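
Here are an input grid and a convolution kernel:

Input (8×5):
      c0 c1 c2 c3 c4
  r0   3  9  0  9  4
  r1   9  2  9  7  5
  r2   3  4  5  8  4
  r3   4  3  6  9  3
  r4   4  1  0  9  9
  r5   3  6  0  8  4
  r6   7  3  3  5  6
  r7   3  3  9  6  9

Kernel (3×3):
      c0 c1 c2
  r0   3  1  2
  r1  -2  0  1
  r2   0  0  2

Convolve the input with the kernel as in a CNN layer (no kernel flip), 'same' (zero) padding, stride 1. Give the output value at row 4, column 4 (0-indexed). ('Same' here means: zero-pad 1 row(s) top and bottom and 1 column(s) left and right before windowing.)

The receptive field on the zero-padded input at this output position is [9 3 0 / 9 9 0 / 8 4 0]. Elementwise product with the kernel and sum: 9·3 + 3·1 + 0·2 + 9·-2 + 0·1 + 0·2.

12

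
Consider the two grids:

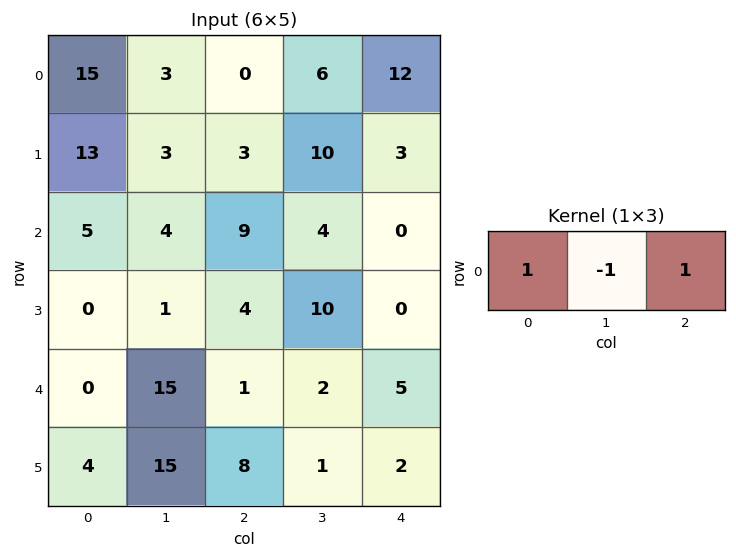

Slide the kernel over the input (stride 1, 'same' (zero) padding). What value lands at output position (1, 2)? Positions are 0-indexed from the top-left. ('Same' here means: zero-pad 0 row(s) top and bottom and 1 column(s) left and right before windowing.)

10

The receptive field on the zero-padded input at this output position is [3 3 10]. Elementwise product with the kernel and sum: 3·1 + 3·-1 + 10·1.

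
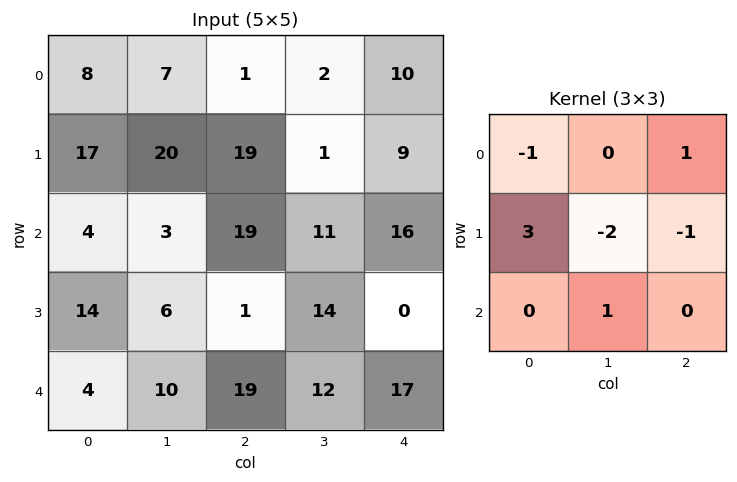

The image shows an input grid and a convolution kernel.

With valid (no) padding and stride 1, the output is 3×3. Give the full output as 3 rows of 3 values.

-12 35 66
-5 -58 23
54 29 -16

Output[0,0]: The receptive field on the input at this output position is [8 7 1 / 17 20 19 / 4 3 19]. Elementwise product with the kernel and sum: 8·-1 + 1·1 + 17·3 + 20·-2 + 19·-1 + 3·1.
Output[0,1]: The receptive field on the input at this output position is [7 1 2 / 20 19 1 / 3 19 11]. Elementwise product with the kernel and sum: 7·-1 + 2·1 + 20·3 + 19·-2 + 1·-1 + 19·1.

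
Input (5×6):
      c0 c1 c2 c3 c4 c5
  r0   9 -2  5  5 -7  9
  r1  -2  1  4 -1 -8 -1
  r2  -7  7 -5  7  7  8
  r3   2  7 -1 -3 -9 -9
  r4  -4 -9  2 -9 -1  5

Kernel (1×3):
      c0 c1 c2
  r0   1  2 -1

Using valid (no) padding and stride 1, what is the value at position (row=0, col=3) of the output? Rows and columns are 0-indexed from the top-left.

The receptive field on the input at this output position is [5 -7 9]. Elementwise product with the kernel and sum: 5·1 + -7·2 + 9·-1.

-18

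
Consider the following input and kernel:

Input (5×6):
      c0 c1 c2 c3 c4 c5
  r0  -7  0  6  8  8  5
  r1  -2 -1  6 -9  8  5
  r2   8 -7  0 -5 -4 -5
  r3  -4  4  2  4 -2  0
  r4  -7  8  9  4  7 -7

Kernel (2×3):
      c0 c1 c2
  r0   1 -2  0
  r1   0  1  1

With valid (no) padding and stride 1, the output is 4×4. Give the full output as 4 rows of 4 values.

-2 -15 -11 5
-7 -18 15 -34
28 -1 12 1
5 13 5 8

Output[0,0]: The receptive field on the input at this output position is [-7 0 6 / -2 -1 6]. Elementwise product with the kernel and sum: -7·1 + 0·-2 + -1·1 + 6·1.
Output[0,1]: The receptive field on the input at this output position is [0 6 8 / -1 6 -9]. Elementwise product with the kernel and sum: 0·1 + 6·-2 + 6·1 + -9·1.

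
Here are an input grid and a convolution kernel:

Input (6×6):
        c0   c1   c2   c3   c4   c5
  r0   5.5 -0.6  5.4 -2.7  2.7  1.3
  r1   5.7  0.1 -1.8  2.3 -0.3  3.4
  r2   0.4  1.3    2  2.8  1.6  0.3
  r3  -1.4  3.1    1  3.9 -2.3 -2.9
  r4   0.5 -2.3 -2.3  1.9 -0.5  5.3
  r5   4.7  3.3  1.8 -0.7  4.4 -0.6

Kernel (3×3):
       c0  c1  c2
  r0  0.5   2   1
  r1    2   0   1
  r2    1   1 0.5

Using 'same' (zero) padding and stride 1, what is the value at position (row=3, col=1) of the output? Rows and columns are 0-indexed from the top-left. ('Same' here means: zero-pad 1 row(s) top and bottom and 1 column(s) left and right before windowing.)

0.05

The receptive field on the zero-padded input at this output position is [0.4 1.3 2 / -1.4 3.1 1 / 0.5 -2.3 -2.3]. Elementwise product with the kernel and sum: 0.4·0.5 + 1.3·2 + 2·1 + -1.4·2 + 1·1 + 0.5·1 + -2.3·1 + -2.3·0.5.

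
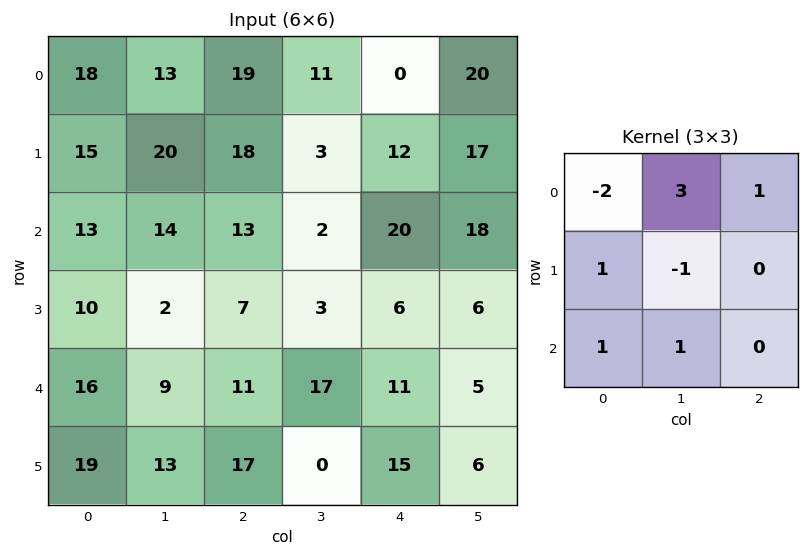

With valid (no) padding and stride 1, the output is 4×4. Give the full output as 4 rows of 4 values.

44 71 25 11
59 27 6 38
62 28 32 99
32 48 12 39

Output[0,0]: The receptive field on the input at this output position is [18 13 19 / 15 20 18 / 13 14 13]. Elementwise product with the kernel and sum: 18·-2 + 13·3 + 19·1 + 15·1 + 20·-1 + 13·1 + 14·1.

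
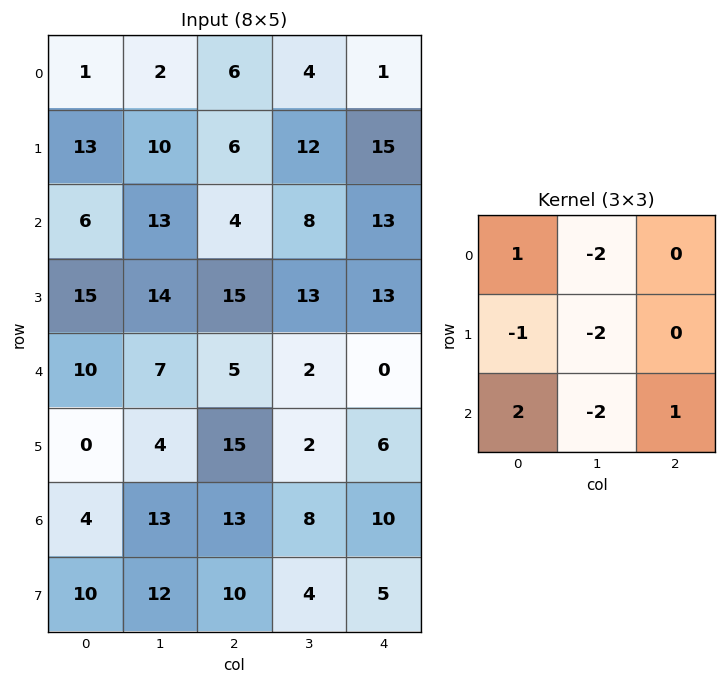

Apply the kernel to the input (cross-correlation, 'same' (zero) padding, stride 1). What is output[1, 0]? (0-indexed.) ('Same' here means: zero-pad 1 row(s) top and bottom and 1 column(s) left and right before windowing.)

-27

The receptive field on the zero-padded input at this output position is [0 1 2 / 0 13 10 / 0 6 13]. Elementwise product with the kernel and sum: 0·1 + 1·-2 + 0·-1 + 13·-2 + 0·2 + 6·-2 + 13·1.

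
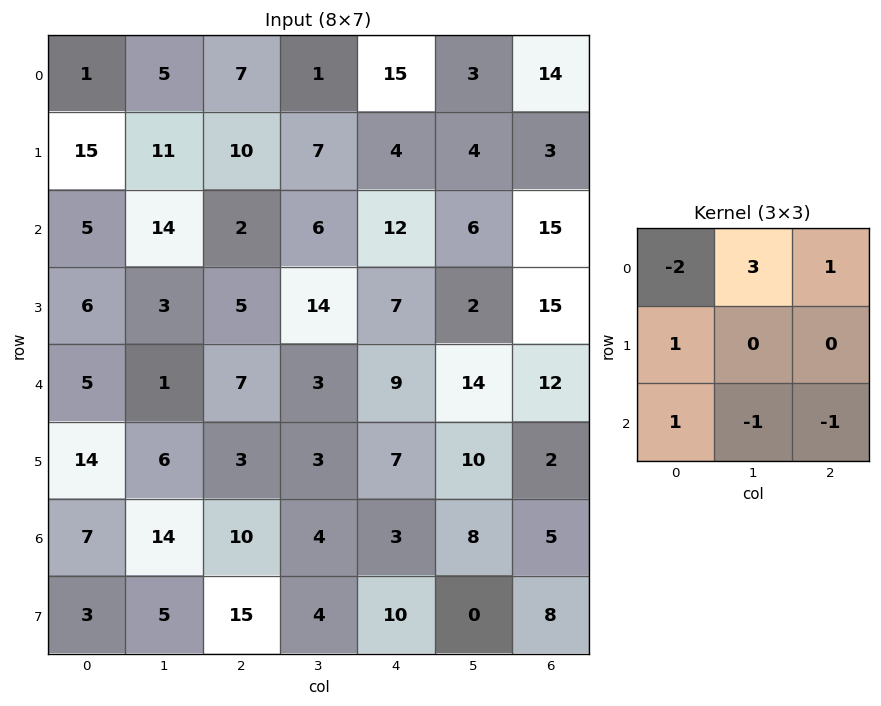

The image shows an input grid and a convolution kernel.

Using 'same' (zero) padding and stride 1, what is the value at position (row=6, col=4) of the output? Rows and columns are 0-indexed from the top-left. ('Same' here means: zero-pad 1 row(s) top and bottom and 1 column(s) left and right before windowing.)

23

The receptive field on the zero-padded input at this output position is [3 7 10 / 4 3 8 / 4 10 0]. Elementwise product with the kernel and sum: 3·-2 + 7·3 + 10·1 + 4·1 + 4·1 + 10·-1 + 0·-1.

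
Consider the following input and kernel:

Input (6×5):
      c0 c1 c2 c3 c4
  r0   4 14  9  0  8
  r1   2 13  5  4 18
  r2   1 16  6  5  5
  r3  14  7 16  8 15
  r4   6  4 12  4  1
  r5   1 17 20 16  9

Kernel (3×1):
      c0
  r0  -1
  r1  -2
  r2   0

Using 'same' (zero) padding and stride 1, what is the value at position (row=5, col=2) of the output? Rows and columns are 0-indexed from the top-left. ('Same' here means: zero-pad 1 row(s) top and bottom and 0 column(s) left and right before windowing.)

-52

The receptive field on the zero-padded input at this output position is [12 / 20 / 0]. Elementwise product with the kernel and sum: 12·-1 + 20·-2.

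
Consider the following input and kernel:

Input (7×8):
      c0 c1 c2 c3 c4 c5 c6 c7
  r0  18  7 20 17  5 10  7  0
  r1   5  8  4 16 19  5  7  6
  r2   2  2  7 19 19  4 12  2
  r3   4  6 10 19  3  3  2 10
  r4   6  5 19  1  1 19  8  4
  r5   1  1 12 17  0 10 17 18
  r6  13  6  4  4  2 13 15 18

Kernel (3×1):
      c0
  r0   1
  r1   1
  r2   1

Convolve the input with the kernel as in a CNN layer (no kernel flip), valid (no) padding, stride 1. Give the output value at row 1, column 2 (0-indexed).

21

The receptive field on the input at this output position is [4 / 7 / 10]. Elementwise product with the kernel and sum: 4·1 + 7·1 + 10·1.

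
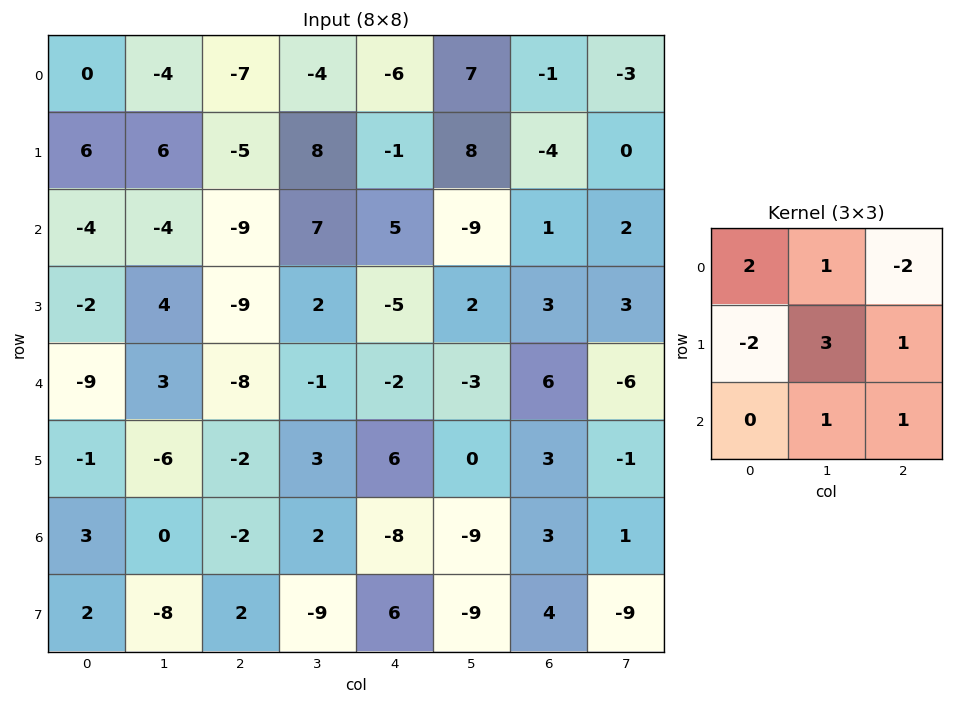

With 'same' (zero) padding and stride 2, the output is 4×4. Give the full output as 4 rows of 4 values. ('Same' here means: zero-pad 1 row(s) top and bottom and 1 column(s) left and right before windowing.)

Output[0,0]: The receptive field on the zero-padded input at this output position is [0 0 0 / 0 0 -4 / 0 6 6]. Elementwise product with the kernel and sum: 0·2 + 0·1 + 0·-2 + 0·-2 + 0·3 + -4·1 + 6·1 + 6·1.

8 -14 4 -24
-20 -28 -12 41
-41 -35 -6 21
14 -31 -28 28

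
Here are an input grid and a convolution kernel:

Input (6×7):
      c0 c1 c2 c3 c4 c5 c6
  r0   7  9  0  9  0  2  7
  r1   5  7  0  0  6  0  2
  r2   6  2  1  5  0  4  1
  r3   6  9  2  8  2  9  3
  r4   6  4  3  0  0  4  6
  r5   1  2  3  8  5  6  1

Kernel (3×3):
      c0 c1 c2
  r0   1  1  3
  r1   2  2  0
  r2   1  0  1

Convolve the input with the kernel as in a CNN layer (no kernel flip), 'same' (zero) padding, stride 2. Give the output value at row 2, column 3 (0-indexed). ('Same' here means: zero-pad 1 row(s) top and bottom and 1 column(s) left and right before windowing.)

38

The receptive field on the zero-padded input at this output position is [9 3 0 / 4 6 0 / 6 1 0]. Elementwise product with the kernel and sum: 9·1 + 3·1 + 0·3 + 4·2 + 6·2 + 6·1 + 0·1.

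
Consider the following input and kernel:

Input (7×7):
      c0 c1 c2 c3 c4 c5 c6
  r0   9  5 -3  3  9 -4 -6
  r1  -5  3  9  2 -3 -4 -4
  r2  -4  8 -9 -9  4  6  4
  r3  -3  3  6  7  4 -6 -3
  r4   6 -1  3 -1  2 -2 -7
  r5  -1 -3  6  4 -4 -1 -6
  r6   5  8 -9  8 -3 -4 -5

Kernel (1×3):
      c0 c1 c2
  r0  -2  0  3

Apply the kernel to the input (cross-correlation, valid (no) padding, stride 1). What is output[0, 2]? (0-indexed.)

The receptive field on the input at this output position is [-3 3 9]. Elementwise product with the kernel and sum: -3·-2 + 9·3.

33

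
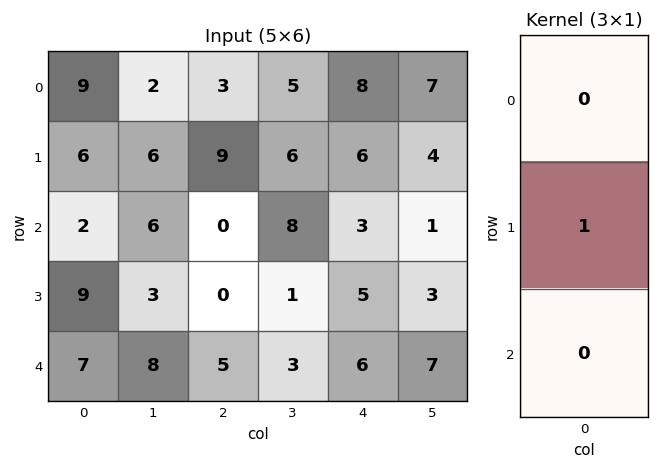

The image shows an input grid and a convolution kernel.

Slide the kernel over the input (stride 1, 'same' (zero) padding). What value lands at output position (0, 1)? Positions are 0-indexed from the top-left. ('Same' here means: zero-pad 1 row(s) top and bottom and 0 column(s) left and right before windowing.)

2

The receptive field on the zero-padded input at this output position is [0 / 2 / 6]. Elementwise product with the kernel and sum: 2·1.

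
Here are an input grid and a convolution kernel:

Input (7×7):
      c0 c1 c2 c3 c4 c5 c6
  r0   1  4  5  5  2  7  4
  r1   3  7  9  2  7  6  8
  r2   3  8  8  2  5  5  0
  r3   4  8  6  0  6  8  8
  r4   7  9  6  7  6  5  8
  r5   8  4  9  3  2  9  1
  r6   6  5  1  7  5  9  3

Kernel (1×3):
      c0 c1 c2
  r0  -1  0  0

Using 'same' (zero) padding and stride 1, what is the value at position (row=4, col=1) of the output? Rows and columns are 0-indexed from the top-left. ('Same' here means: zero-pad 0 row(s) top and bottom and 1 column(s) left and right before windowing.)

The receptive field on the zero-padded input at this output position is [7 9 6]. Elementwise product with the kernel and sum: 7·-1.

-7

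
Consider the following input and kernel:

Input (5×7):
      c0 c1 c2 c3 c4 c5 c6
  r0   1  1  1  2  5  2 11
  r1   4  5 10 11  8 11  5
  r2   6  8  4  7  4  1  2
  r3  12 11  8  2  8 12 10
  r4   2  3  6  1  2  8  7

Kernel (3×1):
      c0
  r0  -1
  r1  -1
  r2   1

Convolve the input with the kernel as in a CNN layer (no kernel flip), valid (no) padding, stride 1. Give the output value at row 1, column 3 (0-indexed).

-16

The receptive field on the input at this output position is [11 / 7 / 2]. Elementwise product with the kernel and sum: 11·-1 + 7·-1 + 2·1.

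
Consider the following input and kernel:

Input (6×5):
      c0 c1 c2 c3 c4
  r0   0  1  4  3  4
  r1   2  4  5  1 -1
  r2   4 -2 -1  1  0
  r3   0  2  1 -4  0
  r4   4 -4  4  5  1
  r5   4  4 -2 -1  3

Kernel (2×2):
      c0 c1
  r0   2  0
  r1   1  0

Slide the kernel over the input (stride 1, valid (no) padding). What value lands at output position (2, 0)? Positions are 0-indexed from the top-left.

8

The receptive field on the input at this output position is [4 -2 / 0 2]. Elementwise product with the kernel and sum: 4·2 + 0·1.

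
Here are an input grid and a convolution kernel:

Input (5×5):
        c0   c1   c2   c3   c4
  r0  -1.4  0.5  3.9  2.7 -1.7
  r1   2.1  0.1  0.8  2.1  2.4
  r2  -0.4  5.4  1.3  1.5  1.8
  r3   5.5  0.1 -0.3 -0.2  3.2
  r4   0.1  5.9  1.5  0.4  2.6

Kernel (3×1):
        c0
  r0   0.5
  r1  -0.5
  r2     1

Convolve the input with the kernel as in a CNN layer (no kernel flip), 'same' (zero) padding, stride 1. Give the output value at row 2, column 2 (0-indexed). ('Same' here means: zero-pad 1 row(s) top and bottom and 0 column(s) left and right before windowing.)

The receptive field on the zero-padded input at this output position is [0.8 / 1.3 / -0.3]. Elementwise product with the kernel and sum: 0.8·0.5 + 1.3·-0.5 + -0.3·1.

-0.55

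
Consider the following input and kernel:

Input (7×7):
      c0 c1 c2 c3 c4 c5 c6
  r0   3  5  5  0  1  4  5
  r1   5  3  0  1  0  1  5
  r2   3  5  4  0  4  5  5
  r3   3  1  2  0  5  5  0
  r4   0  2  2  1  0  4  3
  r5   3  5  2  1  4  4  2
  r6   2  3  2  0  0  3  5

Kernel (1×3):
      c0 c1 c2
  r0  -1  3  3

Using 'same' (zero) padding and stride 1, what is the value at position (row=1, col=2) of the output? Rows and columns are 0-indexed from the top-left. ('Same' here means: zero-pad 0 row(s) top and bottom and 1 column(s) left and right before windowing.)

The receptive field on the zero-padded input at this output position is [3 0 1]. Elementwise product with the kernel and sum: 3·-1 + 0·3 + 1·3.

0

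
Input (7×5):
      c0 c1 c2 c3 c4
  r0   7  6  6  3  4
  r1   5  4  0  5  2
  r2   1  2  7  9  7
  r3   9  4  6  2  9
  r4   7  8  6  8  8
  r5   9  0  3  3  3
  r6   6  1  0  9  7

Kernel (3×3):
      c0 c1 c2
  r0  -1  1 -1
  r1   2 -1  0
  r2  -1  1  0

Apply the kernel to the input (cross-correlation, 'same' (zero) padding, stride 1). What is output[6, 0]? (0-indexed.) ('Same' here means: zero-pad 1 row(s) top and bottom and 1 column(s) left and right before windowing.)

The receptive field on the zero-padded input at this output position is [0 9 0 / 0 6 1 / 0 0 0]. Elementwise product with the kernel and sum: 0·-1 + 9·1 + 0·-1 + 0·2 + 6·-1 + 0·-1 + 0·1.

3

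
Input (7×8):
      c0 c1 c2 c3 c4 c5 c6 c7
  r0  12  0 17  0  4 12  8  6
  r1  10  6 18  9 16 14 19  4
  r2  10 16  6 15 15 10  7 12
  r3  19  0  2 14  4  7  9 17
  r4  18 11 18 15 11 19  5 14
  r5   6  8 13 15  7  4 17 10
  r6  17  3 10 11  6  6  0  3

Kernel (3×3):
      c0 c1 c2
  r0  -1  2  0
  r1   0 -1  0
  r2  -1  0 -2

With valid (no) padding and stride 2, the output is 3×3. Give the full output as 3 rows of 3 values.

Output[0,0]: The receptive field on the input at this output position is [12 0 17 / 10 6 18 / 10 16 6]. Elementwise product with the kernel and sum: 12·-1 + 0·2 + 6·-1 + 10·-1 + 6·-2.
Output[0,1]: The receptive field on the input at this output position is [17 0 4 / 18 9 16 / 6 15 15]. Elementwise product with the kernel and sum: 17·-1 + 0·2 + 9·-1 + 6·-1 + 15·-2.

-40 -62 -23
-32 -30 -23
-41 -25 17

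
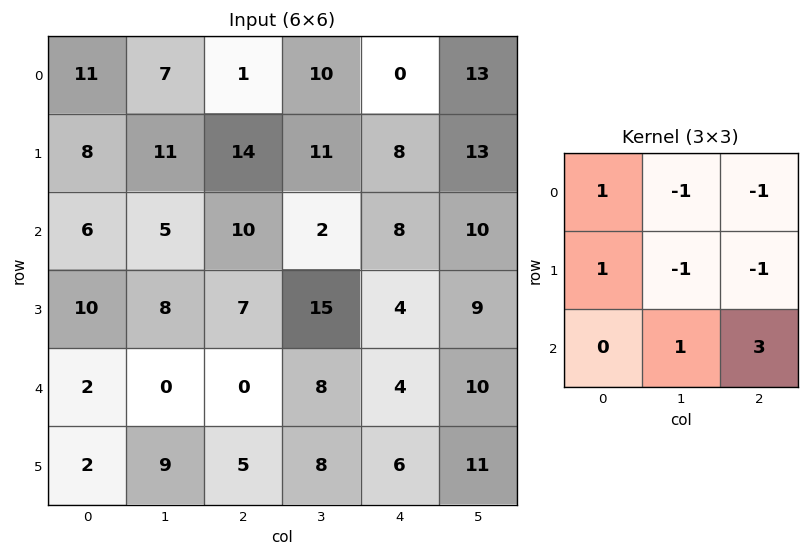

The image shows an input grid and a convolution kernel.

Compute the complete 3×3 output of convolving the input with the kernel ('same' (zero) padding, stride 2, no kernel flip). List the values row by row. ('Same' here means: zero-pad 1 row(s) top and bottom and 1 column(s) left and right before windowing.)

Output[0,0]: The receptive field on the zero-padded input at this output position is [0 0 0 / 0 11 7 / 0 8 11]. Elementwise product with the kernel and sum: 0·1 + 0·-1 + 0·-1 + 0·1 + 11·-1 + 7·-1 + 8·1 + 11·3.
Output[0,1]: The receptive field on the zero-padded input at this output position is [0 0 0 / 7 1 10 / 11 14 11]. Elementwise product with the kernel and sum: 0·1 + 0·-1 + 0·-1 + 7·1 + 1·-1 + 10·-1 + 14·1 + 11·3.

23 43 44
4 31 5
9 7 35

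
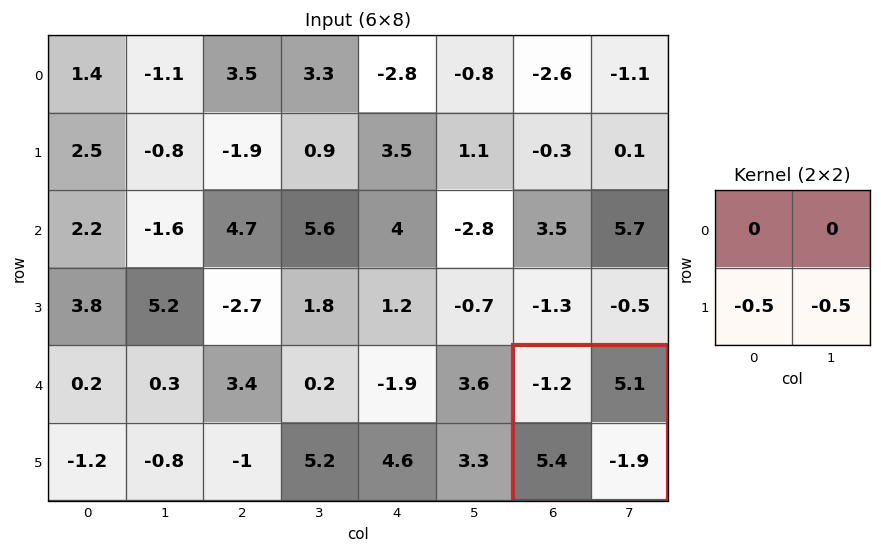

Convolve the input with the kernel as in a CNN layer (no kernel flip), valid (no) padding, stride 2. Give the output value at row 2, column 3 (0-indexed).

-1.75

The receptive field on the input at this output position is [-1.2 5.1 / 5.4 -1.9]. Elementwise product with the kernel and sum: 5.4·-0.5 + -1.9·-0.5.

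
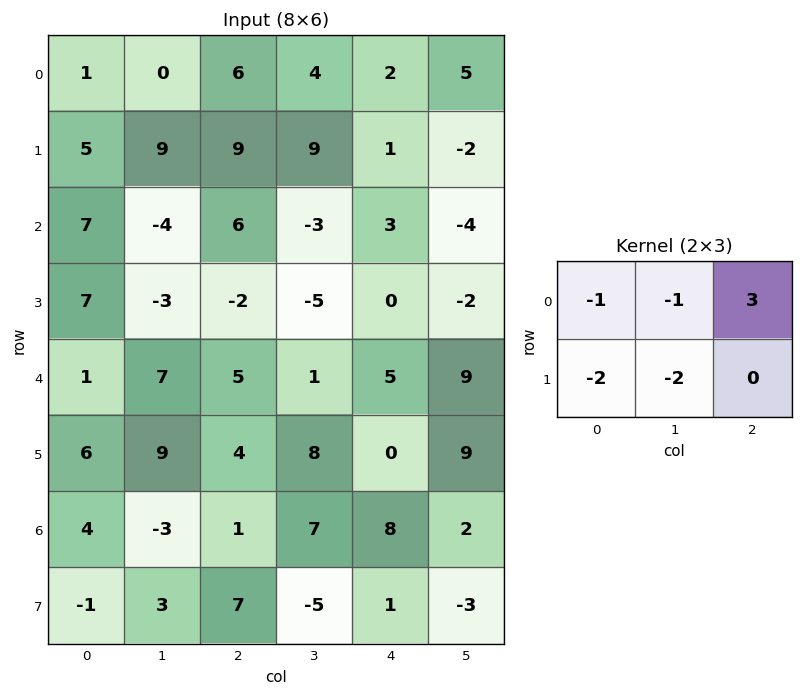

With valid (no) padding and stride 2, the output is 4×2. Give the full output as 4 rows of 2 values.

-11 -40
7 20
-23 -15
-2 12

Output[0,0]: The receptive field on the input at this output position is [1 0 6 / 5 9 9]. Elementwise product with the kernel and sum: 1·-1 + 0·-1 + 6·3 + 5·-2 + 9·-2.
Output[0,1]: The receptive field on the input at this output position is [6 4 2 / 9 9 1]. Elementwise product with the kernel and sum: 6·-1 + 4·-1 + 2·3 + 9·-2 + 9·-2.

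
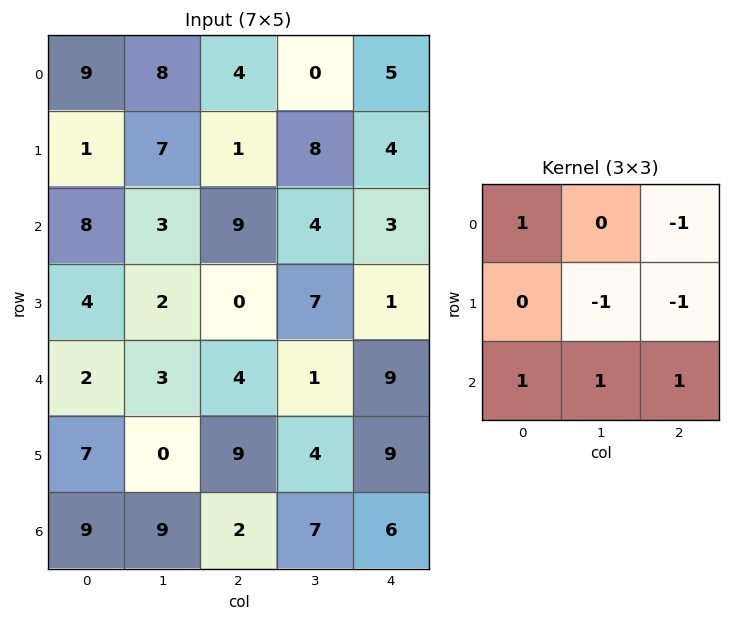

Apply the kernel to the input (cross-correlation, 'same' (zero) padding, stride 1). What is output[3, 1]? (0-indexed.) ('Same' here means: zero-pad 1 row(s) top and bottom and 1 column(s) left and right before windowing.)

6

The receptive field on the zero-padded input at this output position is [8 3 9 / 4 2 0 / 2 3 4]. Elementwise product with the kernel and sum: 8·1 + 9·-1 + 2·-1 + 0·-1 + 2·1 + 3·1 + 4·1.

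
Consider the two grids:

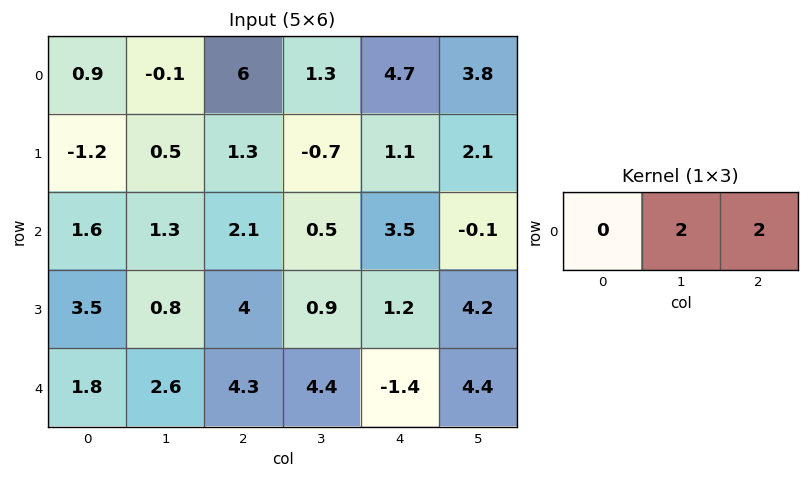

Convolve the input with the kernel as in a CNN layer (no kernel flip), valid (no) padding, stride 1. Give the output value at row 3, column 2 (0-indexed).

4.2

The receptive field on the input at this output position is [4 0.9 1.2]. Elementwise product with the kernel and sum: 0.9·2 + 1.2·2.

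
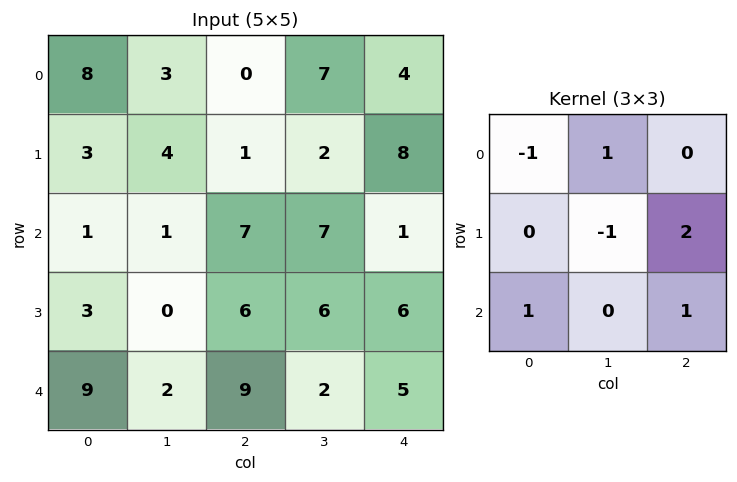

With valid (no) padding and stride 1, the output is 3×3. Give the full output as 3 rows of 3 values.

1 8 29
23 10 8
30 16 20

Output[0,0]: The receptive field on the input at this output position is [8 3 0 / 3 4 1 / 1 1 7]. Elementwise product with the kernel and sum: 8·-1 + 3·1 + 4·-1 + 1·2 + 1·1 + 7·1.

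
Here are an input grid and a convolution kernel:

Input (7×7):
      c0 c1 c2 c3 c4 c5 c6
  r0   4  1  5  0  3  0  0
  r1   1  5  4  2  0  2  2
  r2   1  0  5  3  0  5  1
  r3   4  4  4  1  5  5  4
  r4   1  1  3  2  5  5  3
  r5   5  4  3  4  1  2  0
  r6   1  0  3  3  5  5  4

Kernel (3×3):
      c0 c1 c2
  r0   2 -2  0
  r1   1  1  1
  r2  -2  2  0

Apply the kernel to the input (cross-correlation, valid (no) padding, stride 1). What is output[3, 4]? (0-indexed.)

The receptive field on the input at this output position is [5 5 4 / 5 5 3 / 1 2 0]. Elementwise product with the kernel and sum: 5·2 + 5·-2 + 5·1 + 5·1 + 3·1 + 1·-2 + 2·2.

15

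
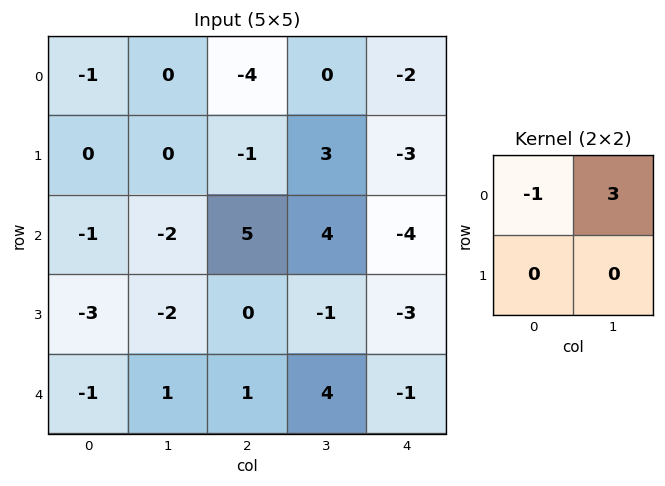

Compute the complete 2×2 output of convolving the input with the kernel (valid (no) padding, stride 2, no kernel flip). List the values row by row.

Output[0,0]: The receptive field on the input at this output position is [-1 0 / 0 0]. Elementwise product with the kernel and sum: -1·-1 + 0·3.
Output[0,1]: The receptive field on the input at this output position is [-4 0 / -1 3]. Elementwise product with the kernel and sum: -4·-1 + 0·3.

1 4
-5 7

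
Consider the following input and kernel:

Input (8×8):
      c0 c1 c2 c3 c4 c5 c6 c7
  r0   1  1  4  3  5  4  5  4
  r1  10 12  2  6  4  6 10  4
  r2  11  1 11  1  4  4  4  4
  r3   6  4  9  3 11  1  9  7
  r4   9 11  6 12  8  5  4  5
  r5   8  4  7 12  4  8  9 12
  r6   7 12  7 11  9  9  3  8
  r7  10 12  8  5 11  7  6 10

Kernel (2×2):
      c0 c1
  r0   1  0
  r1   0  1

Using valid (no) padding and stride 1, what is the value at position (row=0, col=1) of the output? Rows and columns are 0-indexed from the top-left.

The receptive field on the input at this output position is [1 4 / 12 2]. Elementwise product with the kernel and sum: 1·1 + 2·1.

3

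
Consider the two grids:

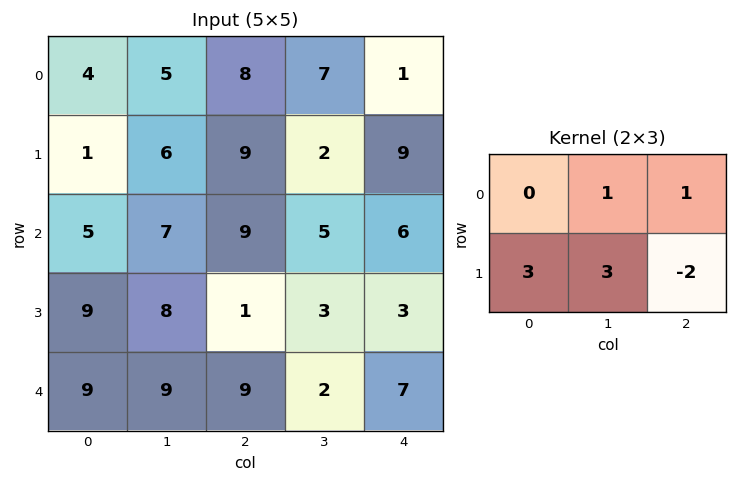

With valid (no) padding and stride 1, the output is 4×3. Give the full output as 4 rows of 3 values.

Output[0,0]: The receptive field on the input at this output position is [4 5 8 / 1 6 9]. Elementwise product with the kernel and sum: 5·1 + 8·1 + 1·3 + 6·3 + 9·-2.

16 56 23
33 49 41
65 35 17
45 54 25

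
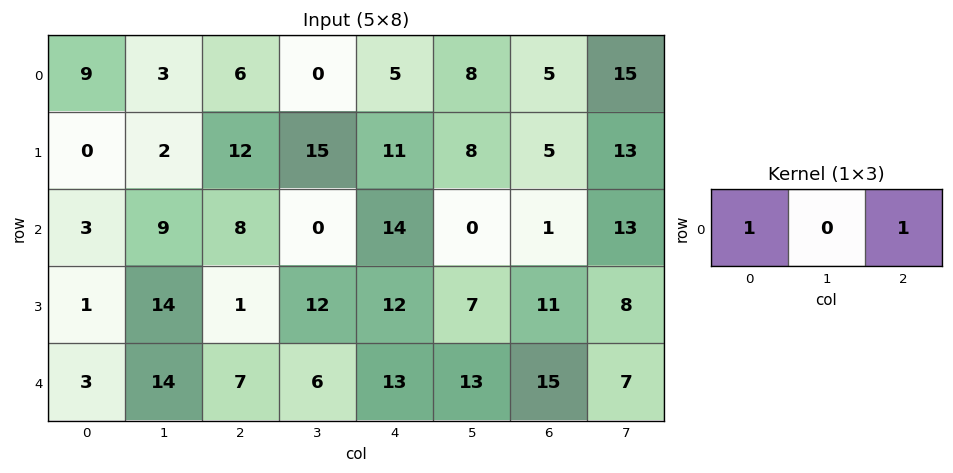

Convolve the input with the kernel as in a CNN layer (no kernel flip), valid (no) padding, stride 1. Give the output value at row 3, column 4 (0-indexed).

23

The receptive field on the input at this output position is [12 7 11]. Elementwise product with the kernel and sum: 12·1 + 11·1.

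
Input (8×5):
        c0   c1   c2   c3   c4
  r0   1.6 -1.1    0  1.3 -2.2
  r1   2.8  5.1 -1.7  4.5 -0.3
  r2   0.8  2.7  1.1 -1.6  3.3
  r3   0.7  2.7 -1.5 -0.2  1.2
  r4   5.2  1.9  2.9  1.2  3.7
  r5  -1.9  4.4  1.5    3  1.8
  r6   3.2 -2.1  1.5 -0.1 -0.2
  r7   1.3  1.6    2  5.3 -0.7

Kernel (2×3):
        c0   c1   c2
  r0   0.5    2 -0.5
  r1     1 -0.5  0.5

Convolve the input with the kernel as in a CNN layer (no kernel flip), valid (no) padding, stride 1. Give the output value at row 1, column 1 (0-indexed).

-1.75

The receptive field on the input at this output position is [5.1 -1.7 4.5 / 2.7 1.1 -1.6]. Elementwise product with the kernel and sum: 5.1·0.5 + -1.7·2 + 4.5·-0.5 + 2.7·1 + 1.1·-0.5 + -1.6·0.5.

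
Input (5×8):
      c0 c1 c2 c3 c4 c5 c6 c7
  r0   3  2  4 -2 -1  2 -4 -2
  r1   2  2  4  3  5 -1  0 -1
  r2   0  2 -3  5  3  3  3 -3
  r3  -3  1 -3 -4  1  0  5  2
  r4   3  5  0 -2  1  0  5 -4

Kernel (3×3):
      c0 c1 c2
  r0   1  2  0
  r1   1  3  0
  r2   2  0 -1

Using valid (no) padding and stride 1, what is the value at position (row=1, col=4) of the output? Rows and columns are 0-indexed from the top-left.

12

The receptive field on the input at this output position is [5 -1 0 / 3 3 3 / 1 0 5]. Elementwise product with the kernel and sum: 5·1 + -1·2 + 3·1 + 3·3 + 1·2 + 5·-1.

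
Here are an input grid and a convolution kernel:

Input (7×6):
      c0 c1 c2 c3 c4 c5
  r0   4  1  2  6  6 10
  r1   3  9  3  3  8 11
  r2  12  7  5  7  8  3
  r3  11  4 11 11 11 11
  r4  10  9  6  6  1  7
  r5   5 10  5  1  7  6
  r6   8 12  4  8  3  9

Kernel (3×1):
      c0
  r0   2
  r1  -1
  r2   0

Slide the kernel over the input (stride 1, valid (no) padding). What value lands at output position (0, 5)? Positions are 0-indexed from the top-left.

The receptive field on the input at this output position is [10 / 11 / 3]. Elementwise product with the kernel and sum: 10·2 + 11·-1.

9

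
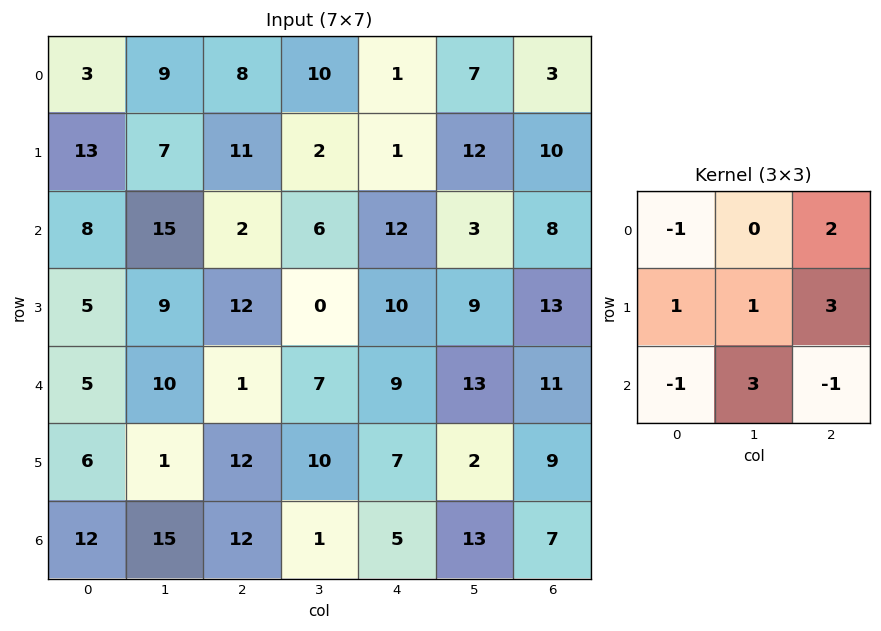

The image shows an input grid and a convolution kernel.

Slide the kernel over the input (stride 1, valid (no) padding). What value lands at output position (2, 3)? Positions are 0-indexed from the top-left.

The receptive field on the input at this output position is [6 12 3 / 0 10 9 / 7 9 13]. Elementwise product with the kernel and sum: 6·-1 + 3·2 + 0·1 + 10·1 + 9·3 + 7·-1 + 9·3 + 13·-1.

44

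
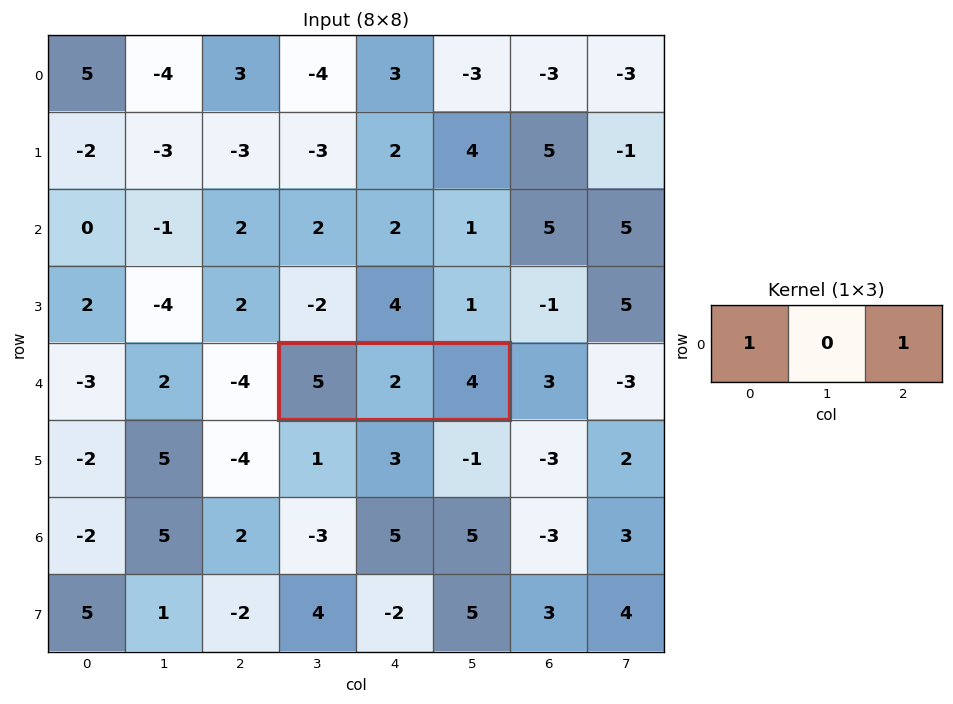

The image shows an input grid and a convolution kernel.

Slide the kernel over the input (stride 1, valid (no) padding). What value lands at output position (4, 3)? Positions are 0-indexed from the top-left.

The receptive field on the input at this output position is [5 2 4]. Elementwise product with the kernel and sum: 5·1 + 4·1.

9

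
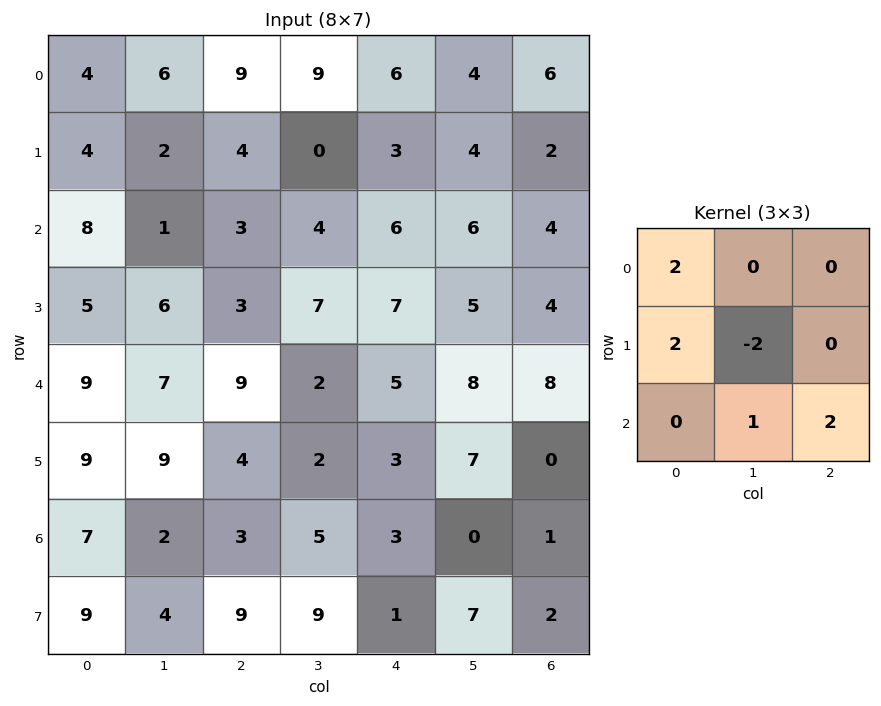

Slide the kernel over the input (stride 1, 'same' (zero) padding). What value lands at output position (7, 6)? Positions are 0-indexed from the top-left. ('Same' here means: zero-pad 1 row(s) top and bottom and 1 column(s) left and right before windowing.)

The receptive field on the zero-padded input at this output position is [0 1 0 / 7 2 0 / 0 0 0]. Elementwise product with the kernel and sum: 0·2 + 7·2 + 2·-2 + 0·1 + 0·2.

10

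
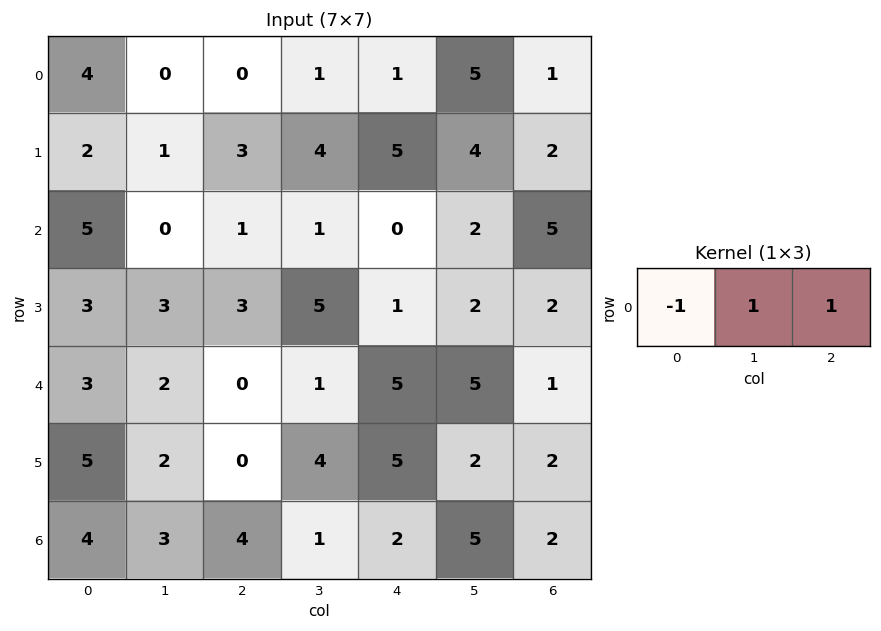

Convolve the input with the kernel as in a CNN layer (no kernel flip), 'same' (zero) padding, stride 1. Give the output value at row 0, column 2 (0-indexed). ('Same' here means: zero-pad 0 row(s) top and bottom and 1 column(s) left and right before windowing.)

1

The receptive field on the zero-padded input at this output position is [0 0 1]. Elementwise product with the kernel and sum: 0·-1 + 0·1 + 1·1.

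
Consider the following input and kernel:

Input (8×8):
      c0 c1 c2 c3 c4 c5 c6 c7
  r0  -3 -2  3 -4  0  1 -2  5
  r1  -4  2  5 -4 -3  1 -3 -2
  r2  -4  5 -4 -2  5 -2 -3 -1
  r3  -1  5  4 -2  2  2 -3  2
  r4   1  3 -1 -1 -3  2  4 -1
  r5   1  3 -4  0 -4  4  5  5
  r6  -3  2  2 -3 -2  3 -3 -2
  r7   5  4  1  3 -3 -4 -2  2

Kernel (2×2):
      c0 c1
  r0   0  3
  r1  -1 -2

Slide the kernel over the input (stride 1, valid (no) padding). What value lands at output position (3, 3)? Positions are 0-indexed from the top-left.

The receptive field on the input at this output position is [-2 2 / -1 -3]. Elementwise product with the kernel and sum: 2·3 + -1·-1 + -3·-2.

13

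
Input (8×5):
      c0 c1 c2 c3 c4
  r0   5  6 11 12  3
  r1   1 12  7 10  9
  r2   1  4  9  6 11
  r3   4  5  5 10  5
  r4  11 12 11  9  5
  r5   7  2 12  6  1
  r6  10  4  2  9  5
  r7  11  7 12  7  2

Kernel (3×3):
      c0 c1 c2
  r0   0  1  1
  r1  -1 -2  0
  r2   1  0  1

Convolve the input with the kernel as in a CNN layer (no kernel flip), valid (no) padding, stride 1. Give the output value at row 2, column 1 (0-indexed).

The receptive field on the input at this output position is [4 9 6 / 5 5 10 / 12 11 9]. Elementwise product with the kernel and sum: 9·1 + 6·1 + 5·-1 + 5·-2 + 12·1 + 9·1.

21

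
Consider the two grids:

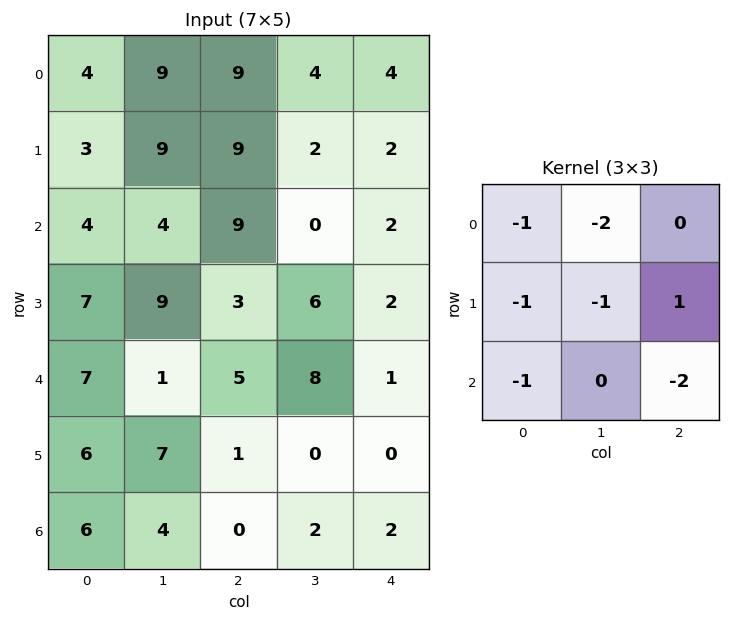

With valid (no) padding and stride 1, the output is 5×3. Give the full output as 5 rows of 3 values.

-47 -47 -39
-33 -61 -27
-42 -45 -23
-36 -20 -28
-27 -27 -26

Output[0,0]: The receptive field on the input at this output position is [4 9 9 / 3 9 9 / 4 4 9]. Elementwise product with the kernel and sum: 4·-1 + 9·-2 + 3·-1 + 9·-1 + 9·1 + 4·-1 + 9·-2.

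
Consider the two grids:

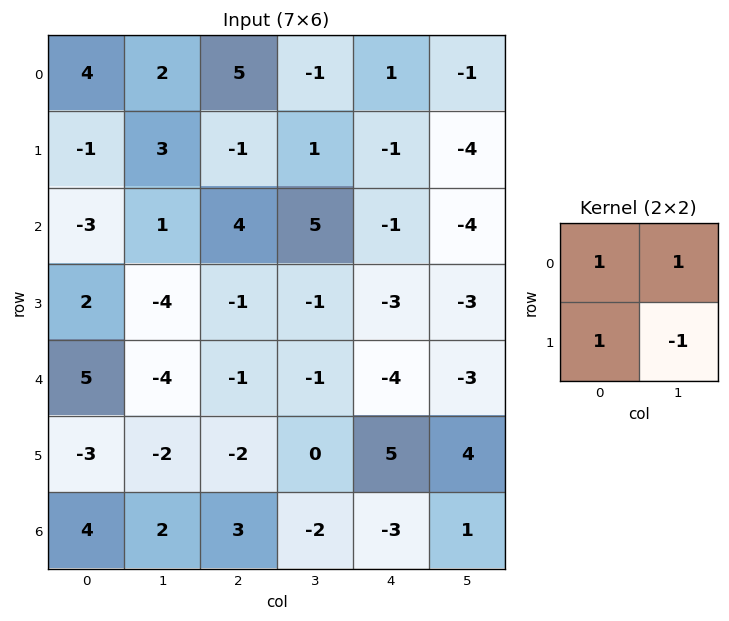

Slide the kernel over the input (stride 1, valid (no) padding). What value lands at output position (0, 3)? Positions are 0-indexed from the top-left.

The receptive field on the input at this output position is [-1 1 / 1 -1]. Elementwise product with the kernel and sum: -1·1 + 1·1 + 1·1 + -1·-1.

2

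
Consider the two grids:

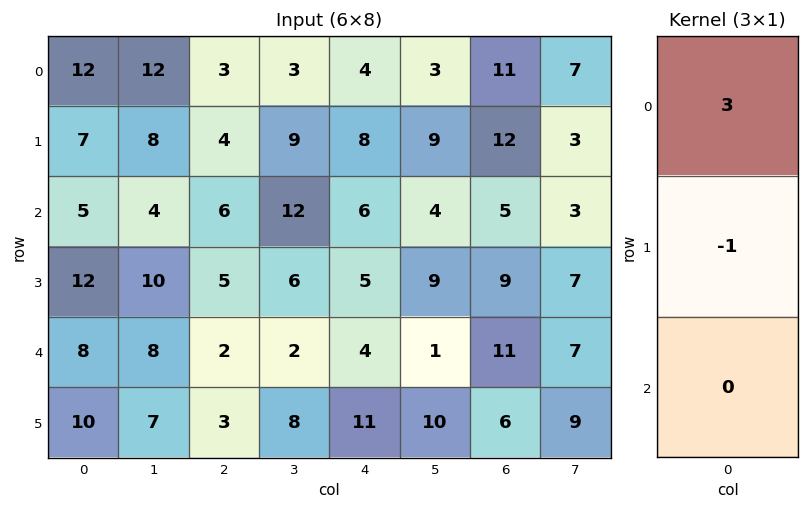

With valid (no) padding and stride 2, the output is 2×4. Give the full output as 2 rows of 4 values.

29 5 4 21
3 13 13 6

Output[0,0]: The receptive field on the input at this output position is [12 / 7 / 5]. Elementwise product with the kernel and sum: 12·3 + 7·-1.
Output[0,1]: The receptive field on the input at this output position is [3 / 4 / 6]. Elementwise product with the kernel and sum: 3·3 + 4·-1.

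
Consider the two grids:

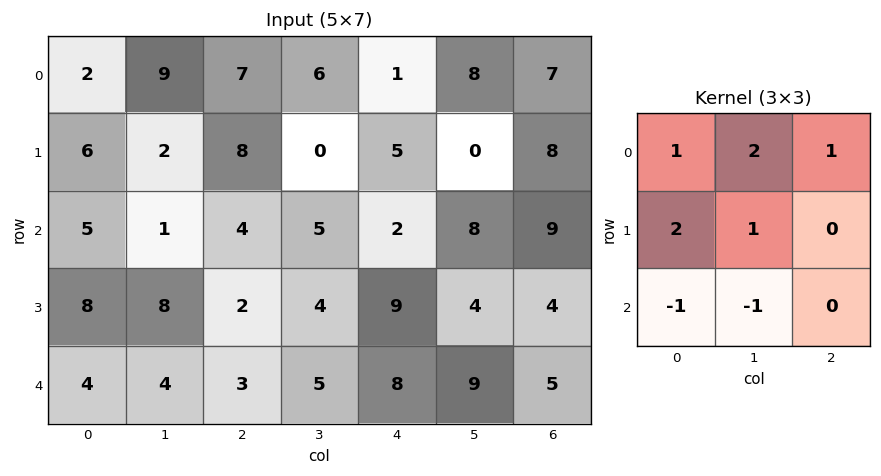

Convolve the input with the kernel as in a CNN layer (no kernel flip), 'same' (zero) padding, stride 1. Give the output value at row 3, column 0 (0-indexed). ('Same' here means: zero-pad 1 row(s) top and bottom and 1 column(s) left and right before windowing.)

15

The receptive field on the zero-padded input at this output position is [0 5 1 / 0 8 8 / 0 4 4]. Elementwise product with the kernel and sum: 0·1 + 5·2 + 1·1 + 0·2 + 8·1 + 0·-1 + 4·-1.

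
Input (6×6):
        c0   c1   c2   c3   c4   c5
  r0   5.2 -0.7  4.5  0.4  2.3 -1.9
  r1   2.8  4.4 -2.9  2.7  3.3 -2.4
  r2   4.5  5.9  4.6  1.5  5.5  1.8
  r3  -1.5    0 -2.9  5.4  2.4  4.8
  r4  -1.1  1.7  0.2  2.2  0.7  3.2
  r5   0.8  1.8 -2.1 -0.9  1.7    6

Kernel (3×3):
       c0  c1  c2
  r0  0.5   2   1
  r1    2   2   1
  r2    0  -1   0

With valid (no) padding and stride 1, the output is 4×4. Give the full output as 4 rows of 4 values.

Output[0,0]: The receptive field on the input at this output position is [5.2 -0.7 4.5 / 2.8 4.4 -2.9 / 4.5 5.9 4.6]. Elementwise product with the kernel and sum: 5.2·0.5 + -0.7·2 + 4.5·1 + 2.8·2 + 4.4·2 + -2.9·1 + 5.9·-1.
Output[0,1]: The receptive field on the input at this output position is [-0.7 4.5 0.4 / 4.4 -2.9 2.7 / 5.9 4.6 1.5]. Elementwise product with the kernel and sum: -0.7·0.5 + 4.5·2 + 0.4·1 + 4.4·2 + -2.9·2 + 2.7·1 + 4.6·-1.

11.3 10.15 6.75 7
32.7 24.5 19.55 18.95
11.05 13.05 16 33.25
-4.05 7.7 18.15 19.6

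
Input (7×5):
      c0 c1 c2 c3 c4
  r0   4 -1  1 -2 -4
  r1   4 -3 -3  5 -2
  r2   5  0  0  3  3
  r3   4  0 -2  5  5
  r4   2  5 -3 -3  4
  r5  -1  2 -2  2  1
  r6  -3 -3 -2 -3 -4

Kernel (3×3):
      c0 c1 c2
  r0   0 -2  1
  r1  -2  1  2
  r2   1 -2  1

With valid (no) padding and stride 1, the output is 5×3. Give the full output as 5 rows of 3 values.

Output[0,0]: The receptive field on the input at this output position is [4 -1 1 / 4 -3 -3 / 5 0 0]. Elementwise product with the kernel and sum: -1·-2 + 1·1 + 4·-2 + -3·1 + -3·2 + 5·1 + 0·-2 + 0·1.
Output[0,1]: The receptive field on the input at this output position is [-1 1 -2 / -3 -3 5 / 0 0 3]. Elementwise product with the kernel and sum: 1·-2 + -2·1 + -3·-2 + -3·1 + 5·2 + 0·1 + 0·-2 + 3·1.

-9 12 4
-5 26 -10
-23 19 23
-14 -2 1
-12 -1 18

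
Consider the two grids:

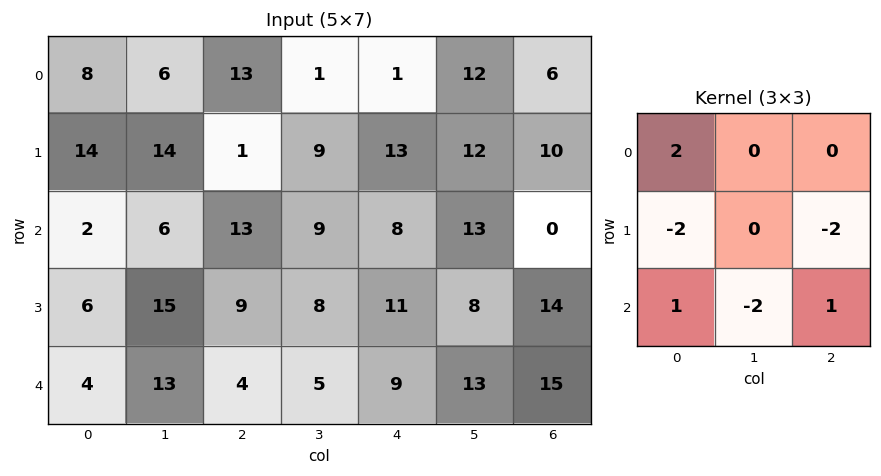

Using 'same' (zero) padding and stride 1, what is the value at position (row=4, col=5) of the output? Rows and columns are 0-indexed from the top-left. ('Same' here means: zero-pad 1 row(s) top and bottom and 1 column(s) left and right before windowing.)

The receptive field on the zero-padded input at this output position is [11 8 14 / 9 13 15 / 0 0 0]. Elementwise product with the kernel and sum: 11·2 + 9·-2 + 15·-2 + 0·1 + 0·-2 + 0·1.

-26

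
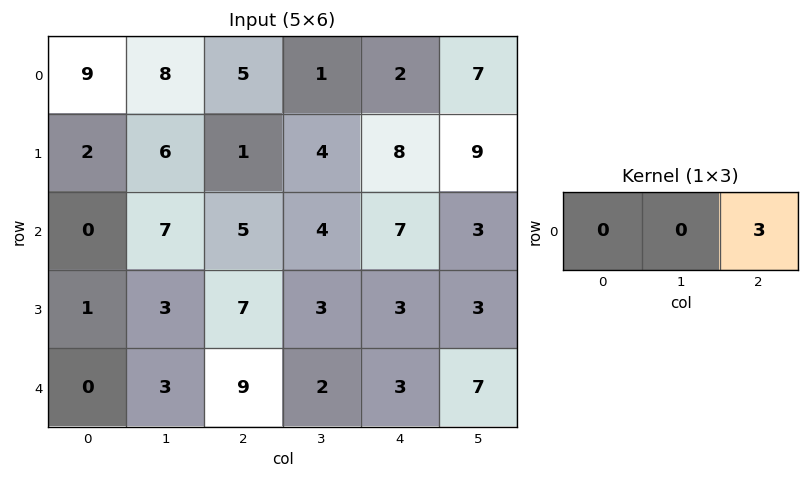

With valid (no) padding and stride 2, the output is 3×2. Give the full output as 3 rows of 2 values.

Output[0,0]: The receptive field on the input at this output position is [9 8 5]. Elementwise product with the kernel and sum: 5·3.
Output[0,1]: The receptive field on the input at this output position is [5 1 2]. Elementwise product with the kernel and sum: 2·3.

15 6
15 21
27 9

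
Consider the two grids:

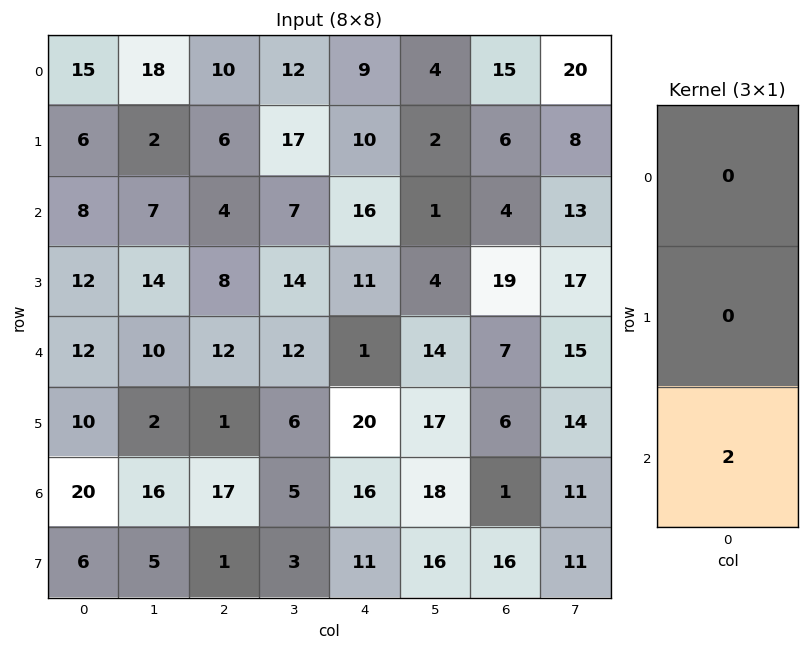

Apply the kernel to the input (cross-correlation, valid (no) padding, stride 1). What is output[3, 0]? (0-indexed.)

The receptive field on the input at this output position is [12 / 12 / 10]. Elementwise product with the kernel and sum: 10·2.

20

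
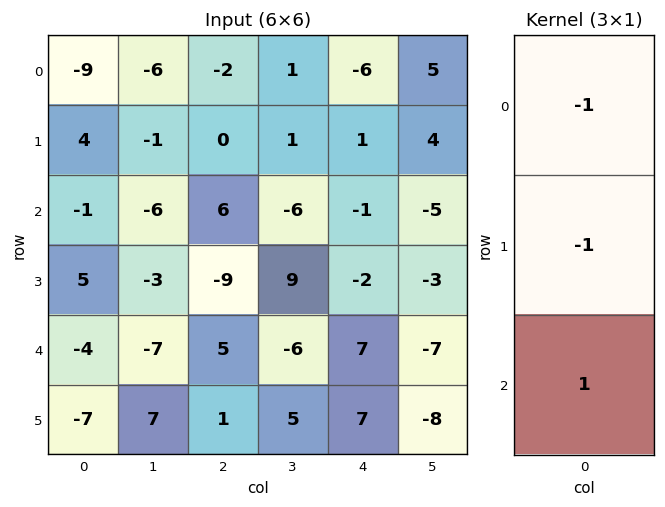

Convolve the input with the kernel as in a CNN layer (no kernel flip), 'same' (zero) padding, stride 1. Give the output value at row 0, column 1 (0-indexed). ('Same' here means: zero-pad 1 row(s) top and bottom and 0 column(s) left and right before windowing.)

The receptive field on the zero-padded input at this output position is [0 / -6 / -1]. Elementwise product with the kernel and sum: 0·-1 + -6·-1 + -1·1.

5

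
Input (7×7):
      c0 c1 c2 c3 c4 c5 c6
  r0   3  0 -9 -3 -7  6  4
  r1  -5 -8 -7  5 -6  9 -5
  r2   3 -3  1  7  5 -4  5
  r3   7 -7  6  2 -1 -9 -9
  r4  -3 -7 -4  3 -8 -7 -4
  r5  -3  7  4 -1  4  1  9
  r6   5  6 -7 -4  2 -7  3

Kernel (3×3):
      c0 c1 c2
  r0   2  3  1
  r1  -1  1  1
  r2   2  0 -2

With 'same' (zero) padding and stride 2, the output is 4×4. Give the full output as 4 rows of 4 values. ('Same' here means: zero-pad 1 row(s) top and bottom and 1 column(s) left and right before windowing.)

19 -38 -6 16
-9 -39 17 -6
-10 28 -30 -40
9 8 10 39

Output[0,0]: The receptive field on the zero-padded input at this output position is [0 0 0 / 0 3 0 / 0 -5 -8]. Elementwise product with the kernel and sum: 0·2 + 0·3 + 0·1 + 0·-1 + 3·1 + 0·1 + 0·2 + -8·-2.
Output[0,1]: The receptive field on the zero-padded input at this output position is [0 0 0 / 0 -9 -3 / -8 -7 5]. Elementwise product with the kernel and sum: 0·2 + 0·3 + 0·1 + 0·-1 + -9·1 + -3·1 + -8·2 + 5·-2.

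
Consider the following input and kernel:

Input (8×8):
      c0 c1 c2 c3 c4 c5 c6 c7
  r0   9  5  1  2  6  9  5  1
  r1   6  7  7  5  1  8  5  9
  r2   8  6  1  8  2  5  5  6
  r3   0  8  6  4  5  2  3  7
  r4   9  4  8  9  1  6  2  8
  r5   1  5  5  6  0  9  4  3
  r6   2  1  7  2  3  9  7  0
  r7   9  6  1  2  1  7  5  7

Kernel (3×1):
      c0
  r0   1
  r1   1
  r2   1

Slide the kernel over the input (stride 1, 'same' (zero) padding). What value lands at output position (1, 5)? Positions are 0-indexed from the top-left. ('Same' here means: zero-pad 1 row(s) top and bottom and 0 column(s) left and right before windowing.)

22

The receptive field on the zero-padded input at this output position is [9 / 8 / 5]. Elementwise product with the kernel and sum: 9·1 + 8·1 + 5·1.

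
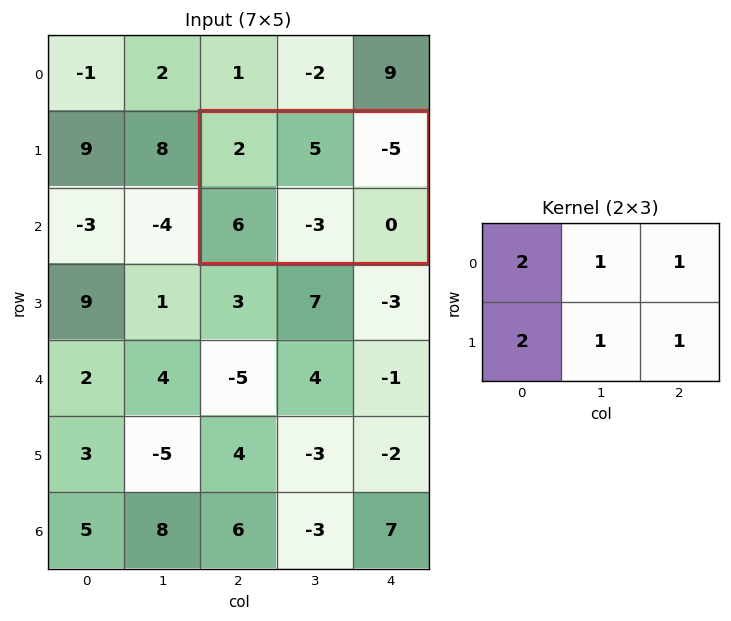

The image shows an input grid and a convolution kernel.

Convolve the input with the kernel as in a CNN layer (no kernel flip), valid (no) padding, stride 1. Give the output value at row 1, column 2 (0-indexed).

13

The receptive field on the input at this output position is [2 5 -5 / 6 -3 0]. Elementwise product with the kernel and sum: 2·2 + 5·1 + -5·1 + 6·2 + -3·1 + 0·1.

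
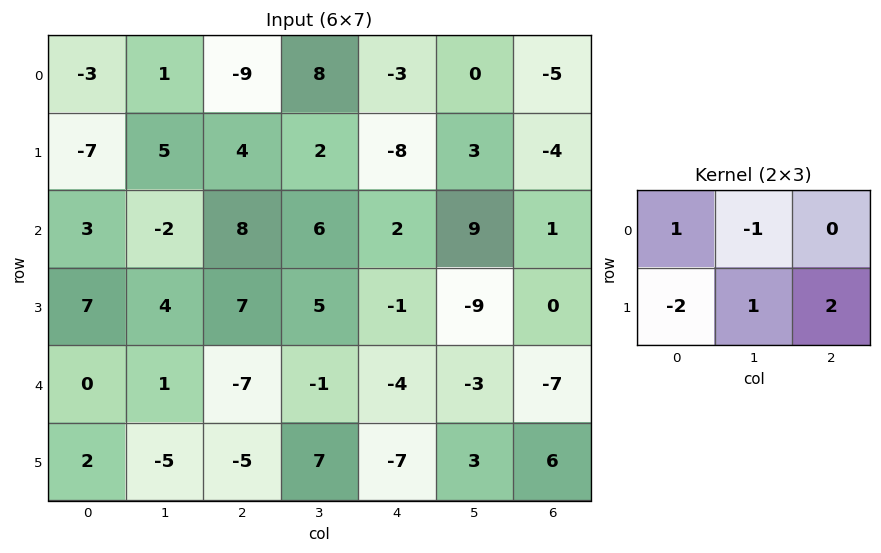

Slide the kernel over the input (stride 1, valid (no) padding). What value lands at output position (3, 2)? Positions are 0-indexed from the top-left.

The receptive field on the input at this output position is [7 5 -1 / -7 -1 -4]. Elementwise product with the kernel and sum: 7·1 + 5·-1 + -7·-2 + -1·1 + -4·2.

7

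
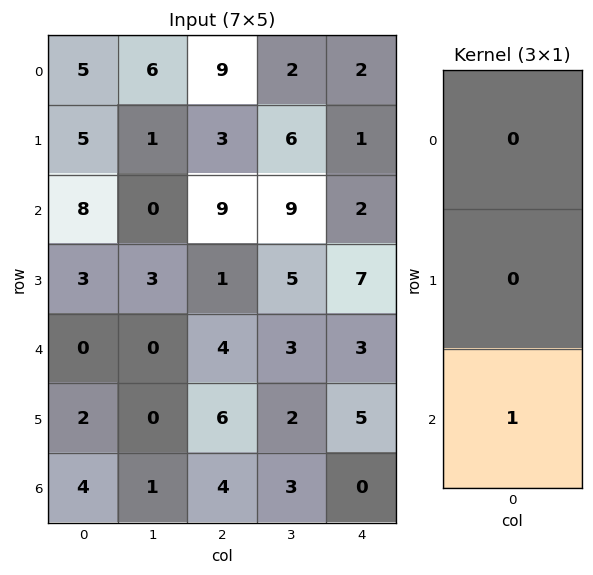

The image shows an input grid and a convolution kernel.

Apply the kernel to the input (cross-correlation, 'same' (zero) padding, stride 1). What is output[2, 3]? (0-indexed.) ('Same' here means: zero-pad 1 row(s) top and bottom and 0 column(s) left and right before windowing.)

The receptive field on the zero-padded input at this output position is [6 / 9 / 5]. Elementwise product with the kernel and sum: 5·1.

5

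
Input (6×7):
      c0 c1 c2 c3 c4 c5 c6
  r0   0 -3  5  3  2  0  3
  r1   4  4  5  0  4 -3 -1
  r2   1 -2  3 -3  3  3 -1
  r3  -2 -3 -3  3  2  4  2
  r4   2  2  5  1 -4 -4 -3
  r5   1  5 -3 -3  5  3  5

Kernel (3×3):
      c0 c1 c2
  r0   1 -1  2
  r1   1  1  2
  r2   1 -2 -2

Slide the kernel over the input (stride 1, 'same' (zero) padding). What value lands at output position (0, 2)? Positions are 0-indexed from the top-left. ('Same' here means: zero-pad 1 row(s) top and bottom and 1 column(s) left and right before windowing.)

The receptive field on the zero-padded input at this output position is [0 0 0 / -3 5 3 / 4 5 0]. Elementwise product with the kernel and sum: 0·1 + 0·-1 + 0·2 + -3·1 + 5·1 + 3·2 + 4·1 + 5·-2 + 0·-2.

2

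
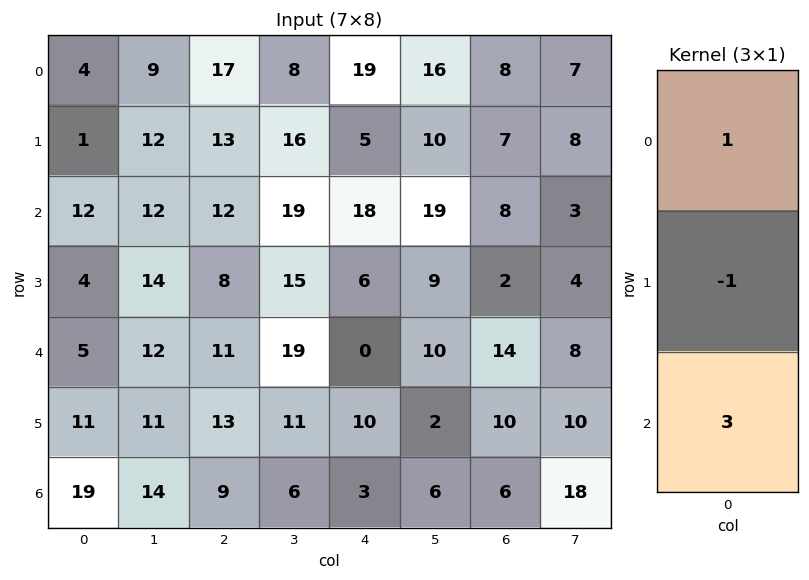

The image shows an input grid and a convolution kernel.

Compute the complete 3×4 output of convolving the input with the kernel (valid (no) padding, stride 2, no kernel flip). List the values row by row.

Output[0,0]: The receptive field on the input at this output position is [4 / 1 / 12]. Elementwise product with the kernel and sum: 4·1 + 1·-1 + 12·3.

39 40 68 25
23 37 12 48
51 25 -1 22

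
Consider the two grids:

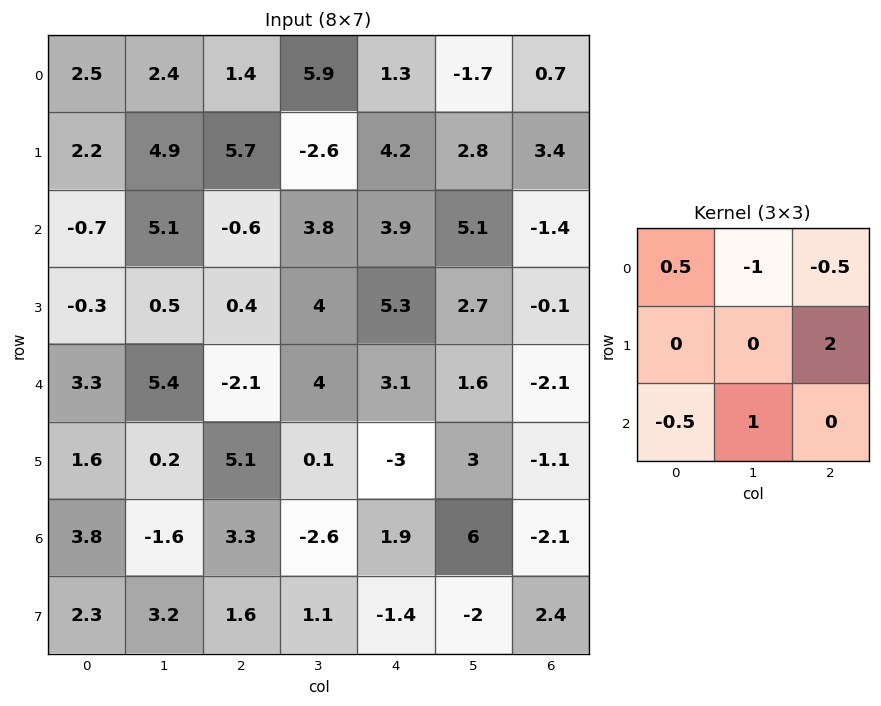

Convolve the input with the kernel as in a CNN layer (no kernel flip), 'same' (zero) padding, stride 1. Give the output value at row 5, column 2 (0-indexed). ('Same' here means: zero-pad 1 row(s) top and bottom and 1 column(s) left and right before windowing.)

7.1

The receptive field on the zero-padded input at this output position is [5.4 -2.1 4 / 0.2 5.1 0.1 / -1.6 3.3 -2.6]. Elementwise product with the kernel and sum: 5.4·0.5 + -2.1·-1 + 4·-0.5 + 0.1·2 + -1.6·-0.5 + 3.3·1.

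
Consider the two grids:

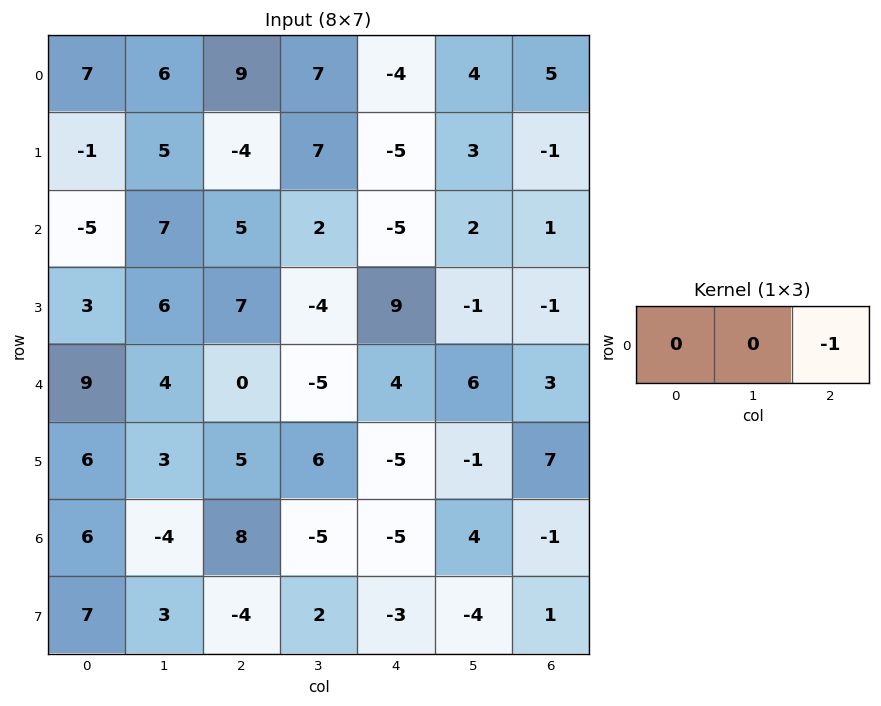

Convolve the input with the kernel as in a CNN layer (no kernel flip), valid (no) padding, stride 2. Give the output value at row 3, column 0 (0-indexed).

The receptive field on the input at this output position is [6 -4 8]. Elementwise product with the kernel and sum: 8·-1.

-8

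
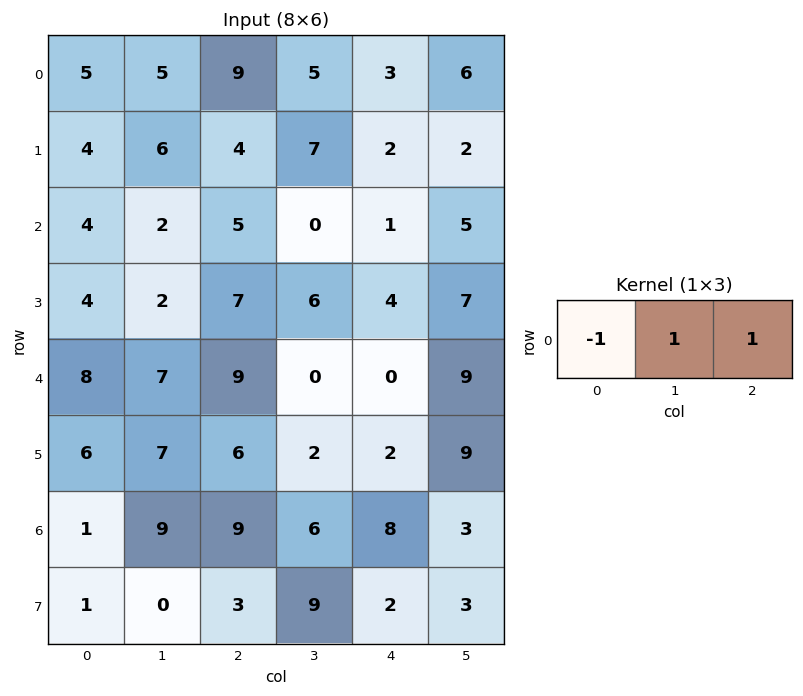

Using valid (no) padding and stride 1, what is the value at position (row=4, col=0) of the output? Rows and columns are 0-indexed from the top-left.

8

The receptive field on the input at this output position is [8 7 9]. Elementwise product with the kernel and sum: 8·-1 + 7·1 + 9·1.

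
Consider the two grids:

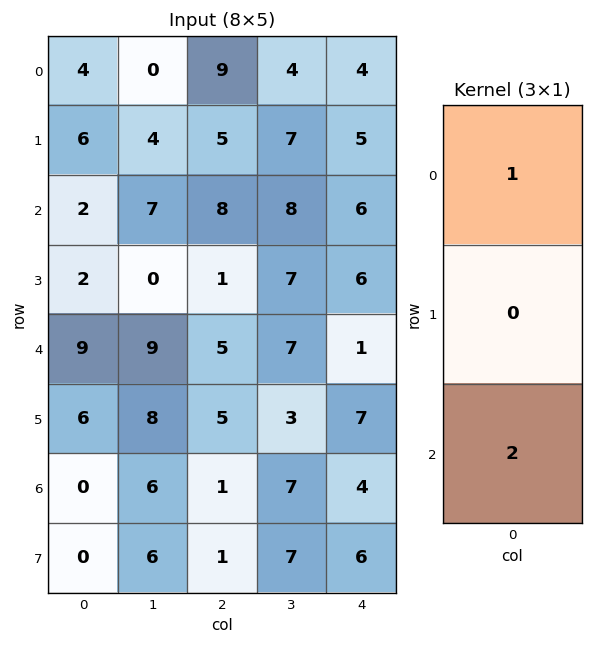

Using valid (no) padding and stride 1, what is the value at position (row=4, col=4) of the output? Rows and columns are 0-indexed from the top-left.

9

The receptive field on the input at this output position is [1 / 7 / 4]. Elementwise product with the kernel and sum: 1·1 + 4·2.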